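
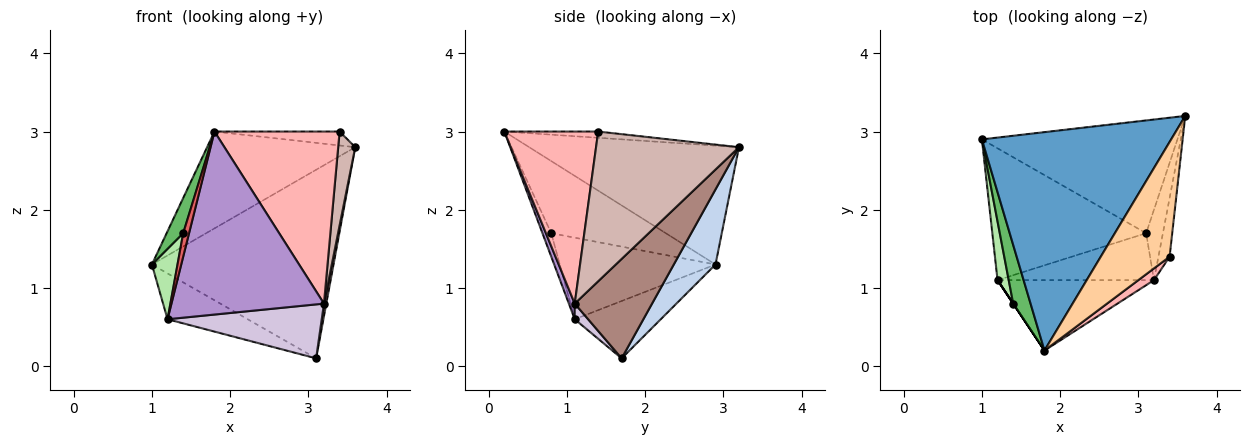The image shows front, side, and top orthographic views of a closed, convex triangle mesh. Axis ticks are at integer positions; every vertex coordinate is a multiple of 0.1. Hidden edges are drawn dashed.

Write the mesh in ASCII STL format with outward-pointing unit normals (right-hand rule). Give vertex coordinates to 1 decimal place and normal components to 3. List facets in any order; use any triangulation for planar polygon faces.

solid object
 facet normal -0.498 0.352 0.793
  outer loop
   vertex 1.8 0.2 3.0
   vertex 3.6 3.2 2.8
   vertex 1.0 2.9 1.3
  endloop
 endfacet
 facet normal 0.193 0.842 -0.504
  outer loop
   vertex 3.1 1.7 0.1
   vertex 1.0 2.9 1.3
   vertex 3.6 3.2 2.8
  endloop
 endfacet
 facet normal -0.332 0.310 -0.891
  outer loop
   vertex 1.2 1.1 0.6
   vertex 1.0 2.9 1.3
   vertex 3.1 1.7 0.1
  endloop
 endfacet
 facet normal -0.090 0.120 0.989
  outer loop
   vertex 3.4 1.4 3.0
   vertex 3.6 3.2 2.8
   vertex 1.8 0.2 3.0
  endloop
 endfacet
 facet normal -0.963 -0.139 0.232
  outer loop
   vertex 1.4 0.8 1.7
   vertex 1.8 0.2 3.0
   vertex 1.0 2.9 1.3
  endloop
 endfacet
 facet normal -0.978 -0.161 0.134
  outer loop
   vertex 1.4 0.8 1.7
   vertex 1.0 2.9 1.3
   vertex 1.2 1.1 0.6
  endloop
 endfacet
 facet normal -0.832 -0.555 0.000
  outer loop
   vertex 1.4 0.8 1.7
   vertex 1.2 1.1 0.6
   vertex 1.8 0.2 3.0
  endloop
 endfacet
 facet normal 0.599 -0.799 0.054
  outer loop
   vertex 3.2 1.1 0.8
   vertex 3.4 1.4 3.0
   vertex 1.8 0.2 3.0
  endloop
 endfacet
 facet normal 0.036 -0.933 -0.359
  outer loop
   vertex 3.2 1.1 0.8
   vertex 1.8 0.2 3.0
   vertex 1.2 1.1 0.6
  endloop
 endfacet
 facet normal 0.065 -0.753 -0.655
  outer loop
   vertex 3.2 1.1 0.8
   vertex 1.2 1.1 0.6
   vertex 3.1 1.7 0.1
  endloop
 endfacet
 facet normal 0.986 -0.030 -0.166
  outer loop
   vertex 3.2 1.1 0.8
   vertex 3.1 1.7 0.1
   vertex 3.6 3.2 2.8
  endloop
 endfacet
 facet normal 0.990 -0.118 -0.074
  outer loop
   vertex 3.2 1.1 0.8
   vertex 3.6 3.2 2.8
   vertex 3.4 1.4 3.0
  endloop
 endfacet
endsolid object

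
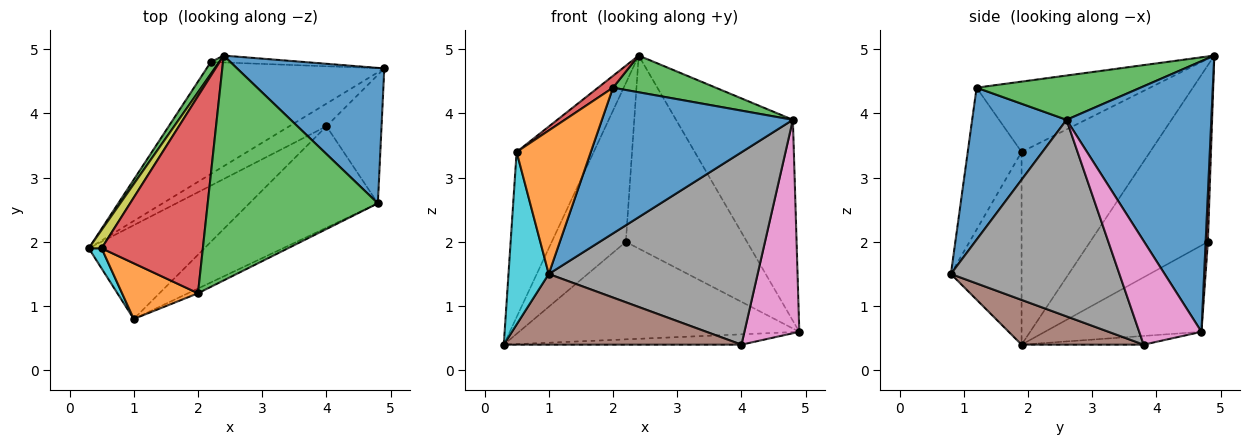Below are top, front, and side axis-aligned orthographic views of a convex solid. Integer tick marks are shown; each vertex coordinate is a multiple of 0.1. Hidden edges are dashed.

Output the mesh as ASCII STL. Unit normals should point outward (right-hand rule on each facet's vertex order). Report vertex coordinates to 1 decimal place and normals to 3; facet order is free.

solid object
 facet normal 0.717 0.578 0.390
  outer loop
   vertex 4.8 2.6 3.9
   vertex 4.9 4.7 0.6
   vertex 2.4 4.9 4.9
  endloop
 endfacet
 facet normal -0.344 0.616 -0.708
  outer loop
   vertex 2.2 4.8 2.0
   vertex 4.9 4.7 0.6
   vertex 0.3 1.9 0.4
  endloop
 endfacet
 facet normal -0.846 0.532 0.040
  outer loop
   vertex 2.2 4.8 2.0
   vertex 0.3 1.9 0.4
   vertex 2.4 4.9 4.9
  endloop
 endfacet
 facet normal 0.018 0.999 -0.036
  outer loop
   vertex 2.2 4.8 2.0
   vertex 2.4 4.9 4.9
   vertex 4.9 4.7 0.6
  endloop
 endfacet
 facet normal -0.209 0.406 -0.890
  outer loop
   vertex 4.0 3.8 0.4
   vertex 0.3 1.9 0.4
   vertex 4.9 4.7 0.6
  endloop
 endfacet
 facet normal 0.295 -0.575 -0.763
  outer loop
   vertex 4.0 3.8 0.4
   vertex 1.0 0.8 1.5
   vertex 0.3 1.9 0.4
  endloop
 endfacet
 facet normal 0.697 -0.615 -0.370
  outer loop
   vertex 4.0 3.8 0.4
   vertex 4.9 4.7 0.6
   vertex 4.8 2.6 3.9
  endloop
 endfacet
 facet normal 0.581 -0.720 -0.380
  outer loop
   vertex 4.0 3.8 0.4
   vertex 4.8 2.6 3.9
   vertex 1.0 0.8 1.5
  endloop
 endfacet
 facet normal -0.856 0.514 0.057
  outer loop
   vertex 0.5 1.9 3.4
   vertex 2.4 4.9 4.9
   vertex 0.3 1.9 0.4
  endloop
 endfacet
 facet normal -0.867 -0.494 0.058
  outer loop
   vertex 0.5 1.9 3.4
   vertex 0.3 1.9 0.4
   vertex 1.0 0.8 1.5
  endloop
 endfacet
 facet normal 0.443 -0.896 -0.029
  outer loop
   vertex 2.0 1.2 4.4
   vertex 1.0 0.8 1.5
   vertex 4.8 2.6 3.9
  endloop
 endfacet
 facet normal -0.560 -0.772 0.300
  outer loop
   vertex 2.0 1.2 4.4
   vertex 0.5 1.9 3.4
   vertex 1.0 0.8 1.5
  endloop
 endfacet
 facet normal 0.249 -0.156 0.956
  outer loop
   vertex 2.0 1.2 4.4
   vertex 4.8 2.6 3.9
   vertex 2.4 4.9 4.9
  endloop
 endfacet
 facet normal -0.570 -0.049 0.820
  outer loop
   vertex 2.0 1.2 4.4
   vertex 2.4 4.9 4.9
   vertex 0.5 1.9 3.4
  endloop
 endfacet
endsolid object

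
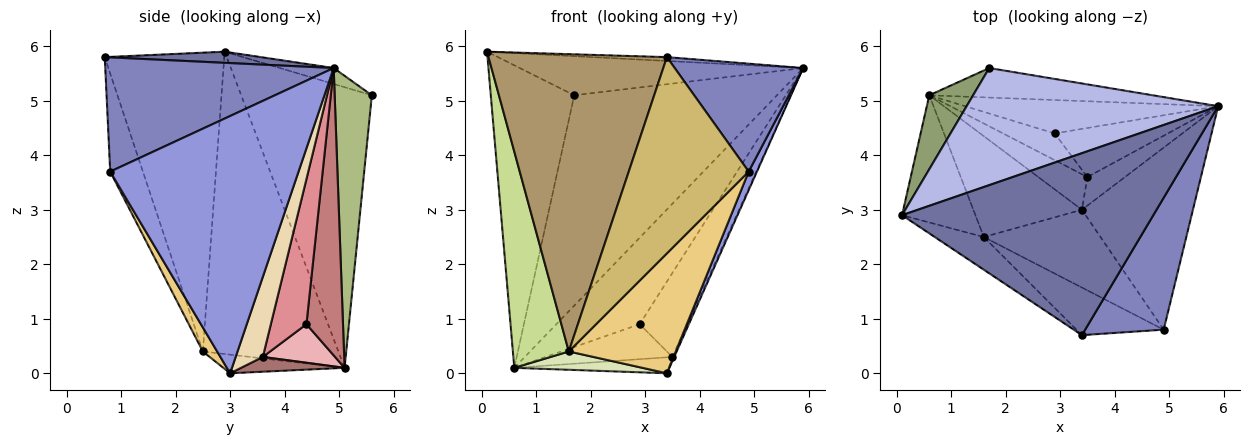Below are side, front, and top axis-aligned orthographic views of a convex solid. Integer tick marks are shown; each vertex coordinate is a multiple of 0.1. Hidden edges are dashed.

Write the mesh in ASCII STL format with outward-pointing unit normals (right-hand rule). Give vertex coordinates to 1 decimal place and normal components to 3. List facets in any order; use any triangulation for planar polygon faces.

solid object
 facet normal 0.044 0.021 0.999
  outer loop
   vertex 3.4 0.7 5.8
   vertex 5.9 4.9 5.6
   vertex 0.1 2.9 5.9
  endloop
 endfacet
 facet normal 0.748 -0.421 0.514
  outer loop
   vertex 4.9 0.8 3.7
   vertex 5.9 4.9 5.6
   vertex 3.4 0.7 5.8
  endloop
 endfacet
 facet normal 0.917 -0.040 -0.396
  outer loop
   vertex 4.9 0.8 3.7
   vertex 3.4 3.0 0.0
   vertex 5.9 4.9 5.6
  endloop
 endfacet
 facet normal -0.060 0.316 0.947
  outer loop
   vertex 1.7 5.6 5.1
   vertex 0.1 2.9 5.9
   vertex 5.9 4.9 5.6
  endloop
 endfacet
 facet normal -0.836 0.534 0.130
  outer loop
   vertex 1.7 5.6 5.1
   vertex 0.6 5.1 0.1
   vertex 0.1 2.9 5.9
  endloop
 endfacet
 facet normal 0.179 0.974 -0.137
  outer loop
   vertex 1.7 5.6 5.1
   vertex 5.9 4.9 5.6
   vertex 0.6 5.1 0.1
  endloop
 endfacet
 facet normal -0.902 -0.372 -0.219
  outer loop
   vertex 1.6 2.5 0.4
   vertex 0.1 2.9 5.9
   vertex 0.6 5.1 0.1
  endloop
 endfacet
 facet normal -0.167 -0.176 -0.970
  outer loop
   vertex 1.6 2.5 0.4
   vertex 0.6 5.1 0.1
   vertex 3.4 3.0 0.0
  endloop
 endfacet
 facet normal -0.554 -0.827 -0.091
  outer loop
   vertex 1.6 2.5 0.4
   vertex 3.4 0.7 5.8
   vertex 0.1 2.9 5.9
  endloop
 endfacet
 facet normal -0.256 -0.939 -0.228
  outer loop
   vertex 1.6 2.5 0.4
   vertex 4.9 0.8 3.7
   vertex 3.4 0.7 5.8
  endloop
 endfacet
 facet normal 0.111 -0.834 -0.541
  outer loop
   vertex 1.6 2.5 0.4
   vertex 3.4 3.0 0.0
   vertex 4.9 0.8 3.7
  endloop
 endfacet
 facet normal 0.903 0.062 -0.424
  outer loop
   vertex 3.5 3.6 0.3
   vertex 5.9 4.9 5.6
   vertex 3.4 3.0 0.0
  endloop
 endfacet
 facet normal 0.265 0.395 -0.879
  outer loop
   vertex 3.5 3.6 0.3
   vertex 3.4 3.0 0.0
   vertex 0.6 5.1 0.1
  endloop
 endfacet
 facet normal 0.379 0.863 -0.334
  outer loop
   vertex 2.9 4.4 0.9
   vertex 0.6 5.1 0.1
   vertex 5.9 4.9 5.6
  endloop
 endfacet
 facet normal 0.543 0.725 -0.424
  outer loop
   vertex 2.9 4.4 0.9
   vertex 5.9 4.9 5.6
   vertex 3.5 3.6 0.3
  endloop
 endfacet
 facet normal 0.413 0.724 -0.553
  outer loop
   vertex 2.9 4.4 0.9
   vertex 3.5 3.6 0.3
   vertex 0.6 5.1 0.1
  endloop
 endfacet
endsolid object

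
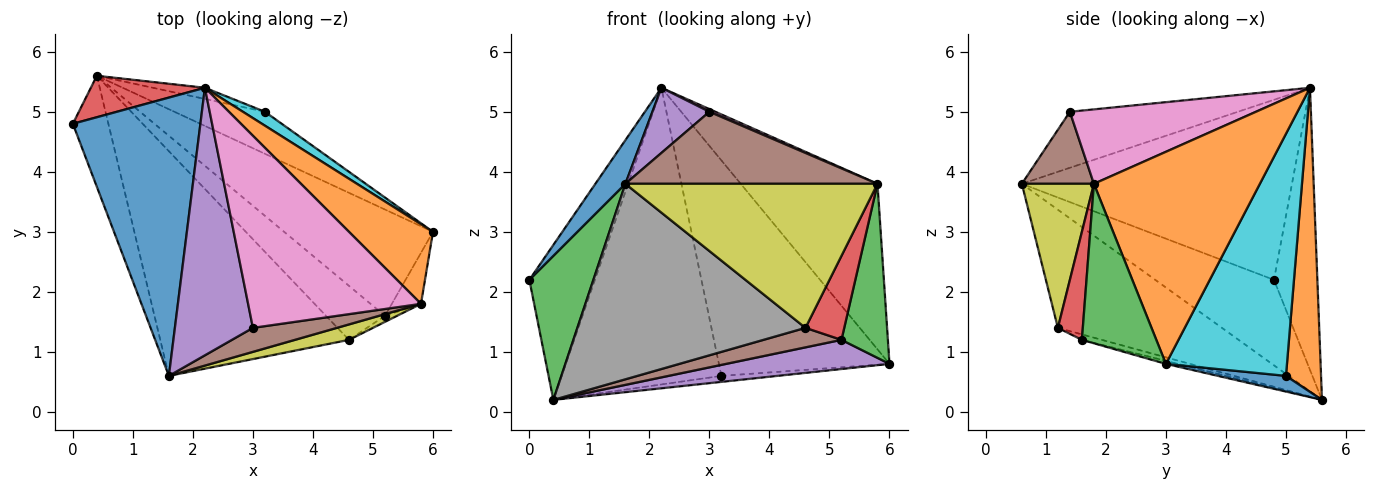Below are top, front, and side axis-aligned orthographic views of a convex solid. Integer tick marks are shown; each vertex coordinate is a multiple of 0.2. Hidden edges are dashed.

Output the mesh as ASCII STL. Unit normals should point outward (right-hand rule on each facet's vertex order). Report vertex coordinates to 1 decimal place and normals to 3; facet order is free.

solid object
 facet normal -0.813 -0.090 0.576
  outer loop
   vertex 2.2 5.4 5.4
   vertex 0.0 4.8 2.2
   vertex 1.6 0.6 3.8
  endloop
 endfacet
 facet normal 0.738 0.608 0.292
  outer loop
   vertex 5.8 1.8 3.8
   vertex 6.0 3.0 0.8
   vertex 2.2 5.4 5.4
  endloop
 endfacet
 facet normal -0.827 -0.446 -0.344
  outer loop
   vertex 0.4 5.6 0.2
   vertex 1.6 0.6 3.8
   vertex 0.0 4.8 2.2
  endloop
 endfacet
 facet normal -0.539 0.814 0.218
  outer loop
   vertex 0.4 5.6 0.2
   vertex 0.0 4.8 2.2
   vertex 2.2 5.4 5.4
  endloop
 endfacet
 facet normal -0.572 -0.194 0.797
  outer loop
   vertex 3.0 1.4 5.0
   vertex 2.2 5.4 5.4
   vertex 1.6 0.6 3.8
  endloop
 endfacet
 facet normal 0.262 -0.916 0.305
  outer loop
   vertex 3.0 1.4 5.0
   vertex 1.6 0.6 3.8
   vertex 5.8 1.8 3.8
  endloop
 endfacet
 facet normal 0.395 -0.013 0.918
  outer loop
   vertex 3.0 1.4 5.0
   vertex 5.8 1.8 3.8
   vertex 2.2 5.4 5.4
  endloop
 endfacet
 facet normal -0.427 -0.594 -0.682
  outer loop
   vertex 4.6 1.2 1.4
   vertex 1.6 0.6 3.8
   vertex 0.4 5.6 0.2
  endloop
 endfacet
 facet normal 0.273 -0.956 0.102
  outer loop
   vertex 4.6 1.2 1.4
   vertex 5.8 1.8 3.8
   vertex 1.6 0.6 3.8
  endloop
 endfacet
 facet normal 0.578 0.814 0.053
  outer loop
   vertex 3.2 5.0 0.6
   vertex 2.2 5.4 5.4
   vertex 6.0 3.0 0.8
  endloop
 endfacet
 facet normal 0.169 0.139 -0.976
  outer loop
   vertex 3.2 5.0 0.6
   vertex 6.0 3.0 0.8
   vertex 0.4 5.6 0.2
  endloop
 endfacet
 facet normal 0.214 0.976 -0.037
  outer loop
   vertex 3.2 5.0 0.6
   vertex 0.4 5.6 0.2
   vertex 2.2 5.4 5.4
  endloop
 endfacet
 facet normal 0.838 -0.523 -0.153
  outer loop
   vertex 5.2 1.6 1.2
   vertex 6.0 3.0 0.8
   vertex 5.8 1.8 3.8
  endloop
 endfacet
 facet normal 0.540 -0.840 -0.060
  outer loop
   vertex 5.2 1.6 1.2
   vertex 5.8 1.8 3.8
   vertex 4.6 1.2 1.4
  endloop
 endfacet
 facet normal -0.019 -0.264 -0.964
  outer loop
   vertex 5.2 1.6 1.2
   vertex 0.4 5.6 0.2
   vertex 6.0 3.0 0.8
  endloop
 endfacet
 facet normal -0.087 -0.338 -0.937
  outer loop
   vertex 5.2 1.6 1.2
   vertex 4.6 1.2 1.4
   vertex 0.4 5.6 0.2
  endloop
 endfacet
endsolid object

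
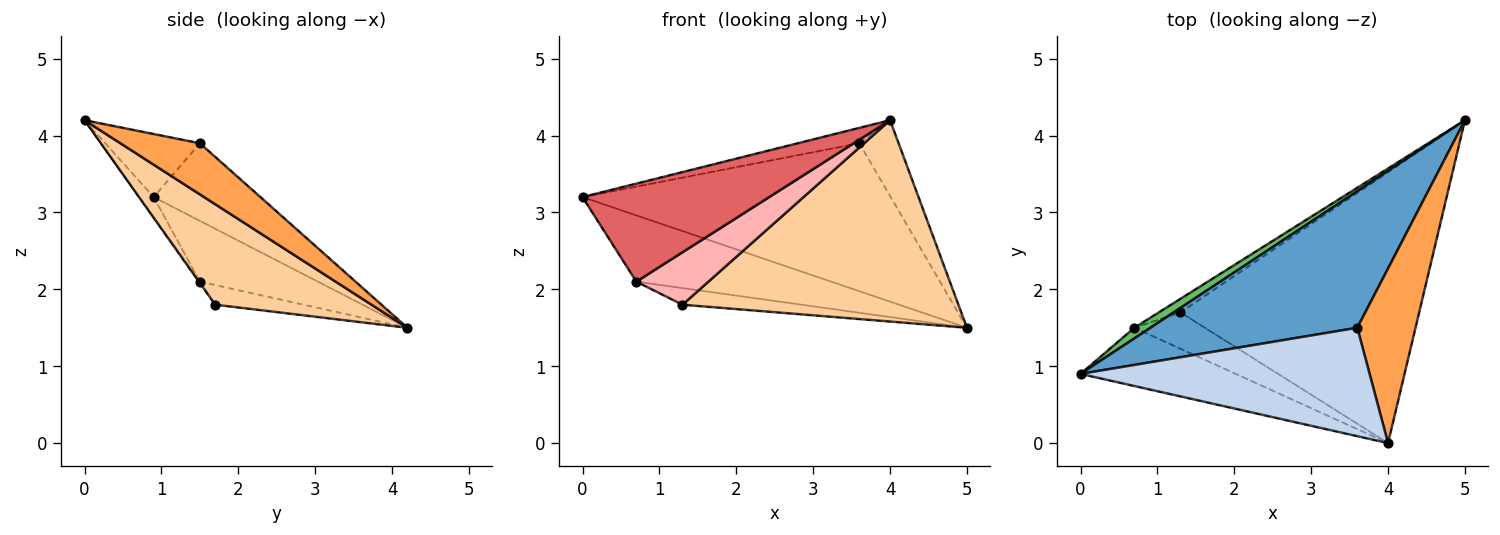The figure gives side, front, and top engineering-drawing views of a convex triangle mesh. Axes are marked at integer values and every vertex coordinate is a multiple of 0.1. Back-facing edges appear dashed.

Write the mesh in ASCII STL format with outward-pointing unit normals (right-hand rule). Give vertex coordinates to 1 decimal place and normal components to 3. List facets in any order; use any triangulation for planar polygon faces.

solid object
 facet normal -0.247 0.712 0.657
  outer loop
   vertex 3.6 1.5 3.9
   vertex 5.0 4.2 1.5
   vertex 0.0 0.9 3.2
  endloop
 endfacet
 facet normal -0.211 0.137 0.968
  outer loop
   vertex 3.6 1.5 3.9
   vertex 0.0 0.9 3.2
   vertex 4.0 0.0 4.2
  endloop
 endfacet
 facet normal 0.627 0.310 0.715
  outer loop
   vertex 3.6 1.5 3.9
   vertex 4.0 0.0 4.2
   vertex 5.0 4.2 1.5
  endloop
 endfacet
 facet normal 0.320 -0.565 -0.760
  outer loop
   vertex 1.3 1.7 1.8
   vertex 5.0 4.2 1.5
   vertex 4.0 0.0 4.2
  endloop
 endfacet
 facet normal -0.513 0.847 0.136
  outer loop
   vertex 0.7 1.5 2.1
   vertex 0.0 0.9 3.2
   vertex 5.0 4.2 1.5
  endloop
 endfacet
 facet normal -0.498 0.671 -0.549
  outer loop
   vertex 0.7 1.5 2.1
   vertex 5.0 4.2 1.5
   vertex 1.3 1.7 1.8
  endloop
 endfacet
 facet normal -0.066 -0.858 -0.510
  outer loop
   vertex 0.7 1.5 2.1
   vertex 4.0 0.0 4.2
   vertex 0.0 0.9 3.2
  endloop
 endfacet
 facet normal -0.011 -0.822 -0.570
  outer loop
   vertex 0.7 1.5 2.1
   vertex 1.3 1.7 1.8
   vertex 4.0 0.0 4.2
  endloop
 endfacet
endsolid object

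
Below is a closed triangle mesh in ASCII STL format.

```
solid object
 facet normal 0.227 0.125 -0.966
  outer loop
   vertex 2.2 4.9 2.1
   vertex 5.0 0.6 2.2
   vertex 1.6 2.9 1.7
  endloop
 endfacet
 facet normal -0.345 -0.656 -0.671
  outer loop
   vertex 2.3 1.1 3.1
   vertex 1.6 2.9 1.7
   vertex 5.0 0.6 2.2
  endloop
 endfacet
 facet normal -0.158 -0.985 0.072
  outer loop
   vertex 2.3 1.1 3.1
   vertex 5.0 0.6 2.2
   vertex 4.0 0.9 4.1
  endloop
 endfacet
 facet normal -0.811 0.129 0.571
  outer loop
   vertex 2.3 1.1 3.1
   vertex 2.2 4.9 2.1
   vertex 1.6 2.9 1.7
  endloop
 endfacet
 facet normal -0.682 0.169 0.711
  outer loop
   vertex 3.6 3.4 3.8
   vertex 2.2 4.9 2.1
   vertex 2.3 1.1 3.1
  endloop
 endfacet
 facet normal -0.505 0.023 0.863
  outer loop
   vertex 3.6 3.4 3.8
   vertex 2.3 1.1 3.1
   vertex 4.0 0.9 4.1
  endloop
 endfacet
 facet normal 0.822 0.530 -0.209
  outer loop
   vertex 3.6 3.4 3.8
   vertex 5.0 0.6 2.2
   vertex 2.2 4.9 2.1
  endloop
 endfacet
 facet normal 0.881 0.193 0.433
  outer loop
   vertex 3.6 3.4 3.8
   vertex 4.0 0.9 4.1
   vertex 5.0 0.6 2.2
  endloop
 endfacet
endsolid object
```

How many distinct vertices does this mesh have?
6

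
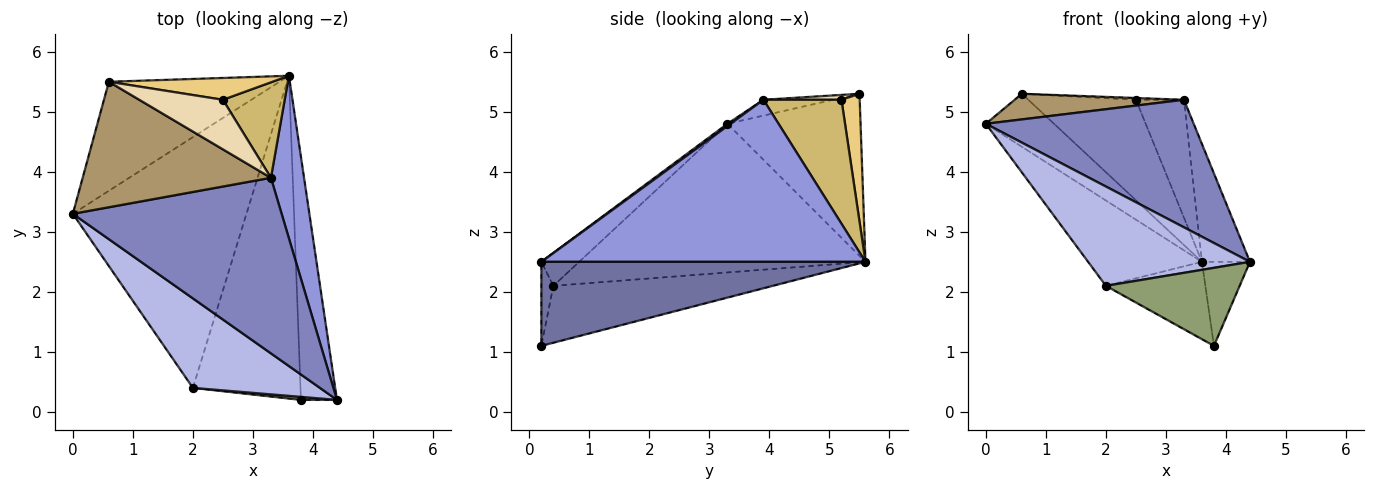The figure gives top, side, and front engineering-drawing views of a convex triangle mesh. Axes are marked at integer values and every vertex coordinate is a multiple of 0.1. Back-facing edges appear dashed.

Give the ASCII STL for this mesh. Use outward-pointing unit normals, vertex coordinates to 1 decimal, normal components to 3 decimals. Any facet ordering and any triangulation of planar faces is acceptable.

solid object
 facet normal 0.911 0.135 -0.390
  outer loop
   vertex 3.8 0.2 1.1
   vertex 3.6 5.6 2.5
   vertex 4.4 0.2 2.5
  endloop
 endfacet
 facet normal 0.009 -0.588 0.809
  outer loop
   vertex 3.3 3.9 5.2
   vertex 0.0 3.3 4.8
   vertex 4.4 0.2 2.5
  endloop
 endfacet
 facet normal 0.970 0.144 0.198
  outer loop
   vertex 3.3 3.9 5.2
   vertex 4.4 0.2 2.5
   vertex 3.6 5.6 2.5
  endloop
 endfacet
 facet normal -0.171 -0.732 0.660
  outer loop
   vertex 2.0 0.4 2.1
   vertex 4.4 0.2 2.5
   vertex 0.0 3.3 4.8
  endloop
 endfacet
 facet normal -0.089 -0.995 0.038
  outer loop
   vertex 2.0 0.4 2.1
   vertex 3.8 0.2 1.1
   vertex 4.4 0.2 2.5
  endloop
 endfacet
 facet normal -0.630 0.250 -0.735
  outer loop
   vertex 2.0 0.4 2.1
   vertex 0.0 3.3 4.8
   vertex 3.6 5.6 2.5
  endloop
 endfacet
 facet normal -0.457 0.207 -0.865
  outer loop
   vertex 2.0 0.4 2.1
   vertex 3.6 5.6 2.5
   vertex 3.8 0.2 1.1
  endloop
 endfacet
 facet normal -0.649 0.333 -0.684
  outer loop
   vertex 0.6 5.5 5.3
   vertex 3.6 5.6 2.5
   vertex 0.0 3.3 4.8
  endloop
 endfacet
 facet normal -0.082 -0.200 0.976
  outer loop
   vertex 0.6 5.5 5.3
   vertex 0.0 3.3 4.8
   vertex 3.3 3.9 5.2
  endloop
 endfacet
 facet normal 0.784 0.482 0.391
  outer loop
   vertex 2.5 5.2 5.2
   vertex 3.3 3.9 5.2
   vertex 3.6 5.6 2.5
  endloop
 endfacet
 facet normal 0.163 0.964 0.209
  outer loop
   vertex 2.5 5.2 5.2
   vertex 3.6 5.6 2.5
   vertex 0.6 5.5 5.3
  endloop
 endfacet
 facet normal 0.058 0.036 0.998
  outer loop
   vertex 2.5 5.2 5.2
   vertex 0.6 5.5 5.3
   vertex 3.3 3.9 5.2
  endloop
 endfacet
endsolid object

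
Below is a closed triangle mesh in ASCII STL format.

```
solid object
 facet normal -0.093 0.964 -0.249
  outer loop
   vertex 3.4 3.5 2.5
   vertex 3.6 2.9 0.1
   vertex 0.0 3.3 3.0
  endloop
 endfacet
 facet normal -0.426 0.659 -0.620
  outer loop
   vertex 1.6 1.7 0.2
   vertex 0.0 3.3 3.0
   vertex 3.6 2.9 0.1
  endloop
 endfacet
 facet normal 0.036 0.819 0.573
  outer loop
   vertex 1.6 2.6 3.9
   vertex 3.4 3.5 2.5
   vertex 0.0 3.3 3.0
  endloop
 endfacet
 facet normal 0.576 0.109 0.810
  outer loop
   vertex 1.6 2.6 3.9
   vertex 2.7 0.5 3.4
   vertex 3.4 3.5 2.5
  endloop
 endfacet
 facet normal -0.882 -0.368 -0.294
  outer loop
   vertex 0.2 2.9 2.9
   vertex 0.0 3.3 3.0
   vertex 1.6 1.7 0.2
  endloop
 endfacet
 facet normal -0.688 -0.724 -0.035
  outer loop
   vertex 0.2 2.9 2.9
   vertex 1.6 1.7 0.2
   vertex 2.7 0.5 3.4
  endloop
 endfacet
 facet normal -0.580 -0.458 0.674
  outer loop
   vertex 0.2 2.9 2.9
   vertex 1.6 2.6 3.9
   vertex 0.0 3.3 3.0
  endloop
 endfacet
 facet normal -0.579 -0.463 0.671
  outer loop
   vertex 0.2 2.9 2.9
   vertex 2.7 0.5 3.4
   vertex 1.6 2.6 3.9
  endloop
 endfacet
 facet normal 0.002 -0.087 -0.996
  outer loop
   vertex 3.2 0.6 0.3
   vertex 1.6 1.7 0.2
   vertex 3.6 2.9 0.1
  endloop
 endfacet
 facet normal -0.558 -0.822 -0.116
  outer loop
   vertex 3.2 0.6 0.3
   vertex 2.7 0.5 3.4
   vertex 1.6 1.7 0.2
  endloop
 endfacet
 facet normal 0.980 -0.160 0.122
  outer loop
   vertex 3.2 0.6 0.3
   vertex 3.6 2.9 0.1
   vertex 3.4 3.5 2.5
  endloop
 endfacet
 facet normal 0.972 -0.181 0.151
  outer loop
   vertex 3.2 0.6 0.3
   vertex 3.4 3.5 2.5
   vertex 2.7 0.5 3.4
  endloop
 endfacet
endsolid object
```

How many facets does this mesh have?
12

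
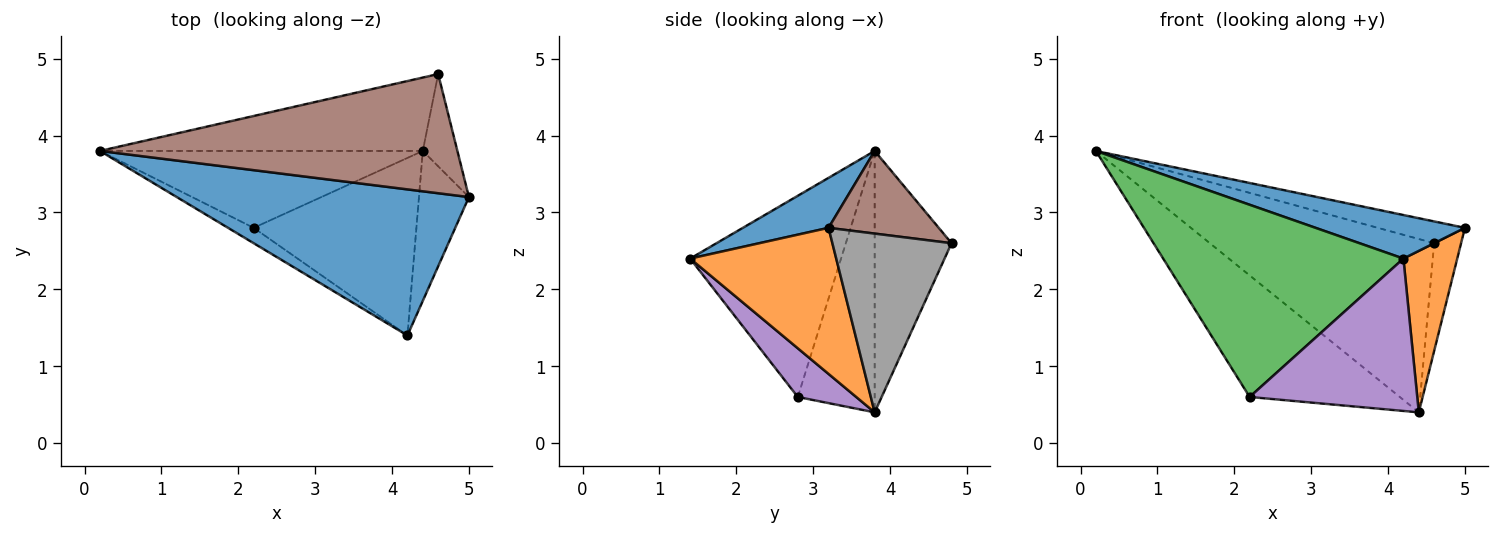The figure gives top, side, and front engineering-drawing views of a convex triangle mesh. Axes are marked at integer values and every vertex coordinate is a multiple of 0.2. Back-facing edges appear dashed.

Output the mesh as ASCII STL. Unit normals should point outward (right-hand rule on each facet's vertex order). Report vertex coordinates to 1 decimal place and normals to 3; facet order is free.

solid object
 facet normal 0.162 -0.282 0.946
  outer loop
   vertex 4.2 1.4 2.4
   vertex 5.0 3.2 2.8
   vertex 0.2 3.8 3.8
  endloop
 endfacet
 facet normal 0.893 -0.329 -0.306
  outer loop
   vertex 4.4 3.8 0.4
   vertex 5.0 3.2 2.8
   vertex 4.2 1.4 2.4
  endloop
 endfacet
 facet normal -0.531 -0.845 -0.068
  outer loop
   vertex 2.2 2.8 0.6
   vertex 4.2 1.4 2.4
   vertex 0.2 3.8 3.8
  endloop
 endfacet
 facet normal -0.397 0.776 -0.491
  outer loop
   vertex 2.2 2.8 0.6
   vertex 0.2 3.8 3.8
   vertex 4.4 3.8 0.4
  endloop
 endfacet
 facet normal 0.221 -0.635 -0.740
  outer loop
   vertex 2.2 2.8 0.6
   vertex 4.4 3.8 0.4
   vertex 4.2 1.4 2.4
  endloop
 endfacet
 facet normal 0.222 0.175 0.959
  outer loop
   vertex 4.6 4.8 2.6
   vertex 0.2 3.8 3.8
   vertex 5.0 3.2 2.8
  endloop
 endfacet
 facet normal -0.301 0.878 -0.372
  outer loop
   vertex 4.6 4.8 2.6
   vertex 4.4 3.8 0.4
   vertex 0.2 3.8 3.8
  endloop
 endfacet
 facet normal 0.959 0.216 -0.186
  outer loop
   vertex 4.6 4.8 2.6
   vertex 5.0 3.2 2.8
   vertex 4.4 3.8 0.4
  endloop
 endfacet
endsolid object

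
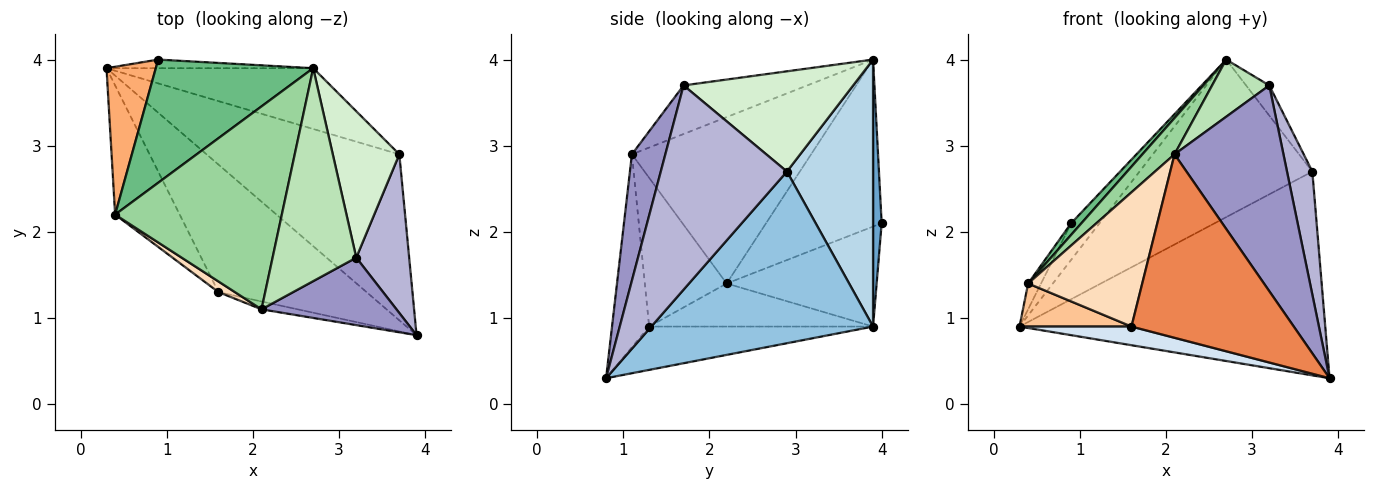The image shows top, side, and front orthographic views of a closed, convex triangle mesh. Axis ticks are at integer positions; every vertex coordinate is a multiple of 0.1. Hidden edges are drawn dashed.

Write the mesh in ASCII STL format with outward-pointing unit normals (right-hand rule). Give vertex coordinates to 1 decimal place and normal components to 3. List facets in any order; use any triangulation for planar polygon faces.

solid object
 facet normal 0.284 0.933 -0.220
  outer loop
   vertex 0.9 4.0 2.1
   vertex 2.7 3.9 4.0
   vertex 0.3 3.9 0.9
  endloop
 endfacet
 facet normal 0.490 0.676 -0.550
  outer loop
   vertex 3.7 2.9 2.7
   vertex 3.9 0.8 0.3
   vertex 0.3 3.9 0.9
  endloop
 endfacet
 facet normal 0.422 0.846 -0.326
  outer loop
   vertex 3.7 2.9 2.7
   vertex 0.3 3.9 0.9
   vertex 2.7 3.9 4.0
  endloop
 endfacet
 facet normal -0.278 -0.139 -0.950
  outer loop
   vertex 1.6 1.3 0.9
   vertex 0.3 3.9 0.9
   vertex 3.9 0.8 0.3
  endloop
 endfacet
 facet normal -0.223 -0.974 -0.042
  outer loop
   vertex 1.6 1.3 0.9
   vertex 3.9 0.8 0.3
   vertex 2.1 1.1 2.9
  endloop
 endfacet
 facet normal -0.894 0.077 0.441
  outer loop
   vertex 0.4 2.2 1.4
   vertex 0.9 4.0 2.1
   vertex 0.3 3.9 0.9
  endloop
 endfacet
 facet normal -0.535 -0.267 -0.802
  outer loop
   vertex 0.4 2.2 1.4
   vertex 0.3 3.9 0.9
   vertex 1.6 1.3 0.9
  endloop
 endfacet
 facet normal -0.581 -0.811 0.064
  outer loop
   vertex 0.4 2.2 1.4
   vertex 1.6 1.3 0.9
   vertex 2.1 1.1 2.9
  endloop
 endfacet
 facet normal -0.726 -0.064 0.685
  outer loop
   vertex 0.4 2.2 1.4
   vertex 2.7 3.9 4.0
   vertex 0.9 4.0 2.1
  endloop
 endfacet
 facet normal -0.701 -0.126 0.702
  outer loop
   vertex 0.4 2.2 1.4
   vertex 2.1 1.1 2.9
   vertex 2.7 3.9 4.0
  endloop
 endfacet
 facet normal -0.489 -0.226 0.842
  outer loop
   vertex 3.2 1.7 3.7
   vertex 2.7 3.9 4.0
   vertex 2.1 1.1 2.9
  endloop
 endfacet
 facet normal 0.828 0.113 0.550
  outer loop
   vertex 3.2 1.7 3.7
   vertex 3.7 2.9 2.7
   vertex 2.7 3.9 4.0
  endloop
 endfacet
 facet normal 0.280 -0.912 0.299
  outer loop
   vertex 3.2 1.7 3.7
   vertex 2.1 1.1 2.9
   vertex 3.9 0.8 0.3
  endloop
 endfacet
 facet normal 0.950 -0.191 0.246
  outer loop
   vertex 3.2 1.7 3.7
   vertex 3.9 0.8 0.3
   vertex 3.7 2.9 2.7
  endloop
 endfacet
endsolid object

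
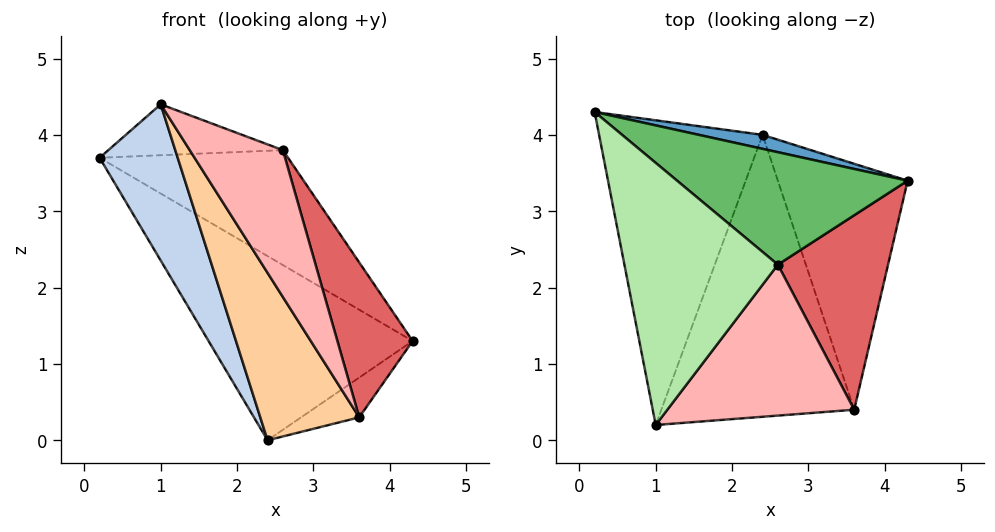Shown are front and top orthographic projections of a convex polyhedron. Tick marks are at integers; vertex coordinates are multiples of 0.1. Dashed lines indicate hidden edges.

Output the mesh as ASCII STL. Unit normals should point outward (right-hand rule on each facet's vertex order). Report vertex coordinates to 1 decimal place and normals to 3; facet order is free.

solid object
 facet normal 0.254 0.964 0.073
  outer loop
   vertex 2.4 4.0 0.0
   vertex 0.2 4.3 3.7
   vertex 4.3 3.4 1.3
  endloop
 endfacet
 facet normal -0.842 -0.246 -0.481
  outer loop
   vertex 2.4 4.0 0.0
   vertex 1.0 0.2 4.4
   vertex 0.2 4.3 3.7
  endloop
 endfacet
 facet normal 0.587 0.129 -0.799
  outer loop
   vertex 3.6 0.4 0.3
   vertex 2.4 4.0 0.0
   vertex 4.3 3.4 1.3
  endloop
 endfacet
 facet normal -0.796 -0.309 -0.520
  outer loop
   vertex 3.6 0.4 0.3
   vertex 1.0 0.2 4.4
   vertex 2.4 4.0 0.0
  endloop
 endfacet
 facet normal 0.493 0.622 0.609
  outer loop
   vertex 2.6 2.3 3.8
   vertex 4.3 3.4 1.3
   vertex 0.2 4.3 3.7
  endloop
 endfacet
 facet normal 0.117 0.189 0.975
  outer loop
   vertex 2.6 2.3 3.8
   vertex 0.2 4.3 3.7
   vertex 1.0 0.2 4.4
  endloop
 endfacet
 facet normal 0.841 -0.337 0.423
  outer loop
   vertex 2.6 2.3 3.8
   vertex 3.6 0.4 0.3
   vertex 4.3 3.4 1.3
  endloop
 endfacet
 facet normal 0.764 -0.450 0.463
  outer loop
   vertex 2.6 2.3 3.8
   vertex 1.0 0.2 4.4
   vertex 3.6 0.4 0.3
  endloop
 endfacet
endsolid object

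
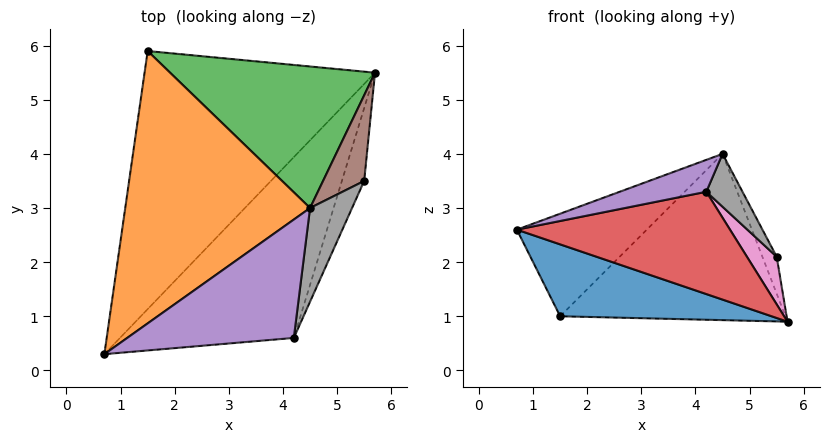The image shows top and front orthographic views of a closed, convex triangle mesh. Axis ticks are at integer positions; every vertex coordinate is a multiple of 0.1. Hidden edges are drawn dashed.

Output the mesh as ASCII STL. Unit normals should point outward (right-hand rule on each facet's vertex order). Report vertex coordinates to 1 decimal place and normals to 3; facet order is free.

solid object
 facet normal -0.048 -0.268 -0.962
  outer loop
   vertex 1.5 5.9 1.0
   vertex 5.7 5.5 0.9
   vertex 0.7 0.3 2.6
  endloop
 endfacet
 facet normal -0.511 0.303 0.804
  outer loop
   vertex 4.5 3.0 4.0
   vertex 1.5 5.9 1.0
   vertex 0.7 0.3 2.6
  endloop
 endfacet
 facet normal 0.088 0.759 0.646
  outer loop
   vertex 4.5 3.0 4.0
   vertex 5.7 5.5 0.9
   vertex 1.5 5.9 1.0
  endloop
 endfacet
 facet normal 0.211 -0.481 -0.851
  outer loop
   vertex 4.2 0.6 3.3
   vertex 0.7 0.3 2.6
   vertex 5.7 5.5 0.9
  endloop
 endfacet
 facet normal -0.168 -0.257 0.952
  outer loop
   vertex 4.2 0.6 3.3
   vertex 4.5 3.0 4.0
   vertex 0.7 0.3 2.6
  endloop
 endfacet
 facet normal 0.840 0.215 0.499
  outer loop
   vertex 5.5 3.5 2.1
   vertex 5.7 5.5 0.9
   vertex 4.5 3.0 4.0
  endloop
 endfacet
 facet normal 0.409 -0.499 -0.764
  outer loop
   vertex 5.5 3.5 2.1
   vertex 4.2 0.6 3.3
   vertex 5.7 5.5 0.9
  endloop
 endfacet
 facet normal 0.885 -0.229 0.406
  outer loop
   vertex 5.5 3.5 2.1
   vertex 4.5 3.0 4.0
   vertex 4.2 0.6 3.3
  endloop
 endfacet
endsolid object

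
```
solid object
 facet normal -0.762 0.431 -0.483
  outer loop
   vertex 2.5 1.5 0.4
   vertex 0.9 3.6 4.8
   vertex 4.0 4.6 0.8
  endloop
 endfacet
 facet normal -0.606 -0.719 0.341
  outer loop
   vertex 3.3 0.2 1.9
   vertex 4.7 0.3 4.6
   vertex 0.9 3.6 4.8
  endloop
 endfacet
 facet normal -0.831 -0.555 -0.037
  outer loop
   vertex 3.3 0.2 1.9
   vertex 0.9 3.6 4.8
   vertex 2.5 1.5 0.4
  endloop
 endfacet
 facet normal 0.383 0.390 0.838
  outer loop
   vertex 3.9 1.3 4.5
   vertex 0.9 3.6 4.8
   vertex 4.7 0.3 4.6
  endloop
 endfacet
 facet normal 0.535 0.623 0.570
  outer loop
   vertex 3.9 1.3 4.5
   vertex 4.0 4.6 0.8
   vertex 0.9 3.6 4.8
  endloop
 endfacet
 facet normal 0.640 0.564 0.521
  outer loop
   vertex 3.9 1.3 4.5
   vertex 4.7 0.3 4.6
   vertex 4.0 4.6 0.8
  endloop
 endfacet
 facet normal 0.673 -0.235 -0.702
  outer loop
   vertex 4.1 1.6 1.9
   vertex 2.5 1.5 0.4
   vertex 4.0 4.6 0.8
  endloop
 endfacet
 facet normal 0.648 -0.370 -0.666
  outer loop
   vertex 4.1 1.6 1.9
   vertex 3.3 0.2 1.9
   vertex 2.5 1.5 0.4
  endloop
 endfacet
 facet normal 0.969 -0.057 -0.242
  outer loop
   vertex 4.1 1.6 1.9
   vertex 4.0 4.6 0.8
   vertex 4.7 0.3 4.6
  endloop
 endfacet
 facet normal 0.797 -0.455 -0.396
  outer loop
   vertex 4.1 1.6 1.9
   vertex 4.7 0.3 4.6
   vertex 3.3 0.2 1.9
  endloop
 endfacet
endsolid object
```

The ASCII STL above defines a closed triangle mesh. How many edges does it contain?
15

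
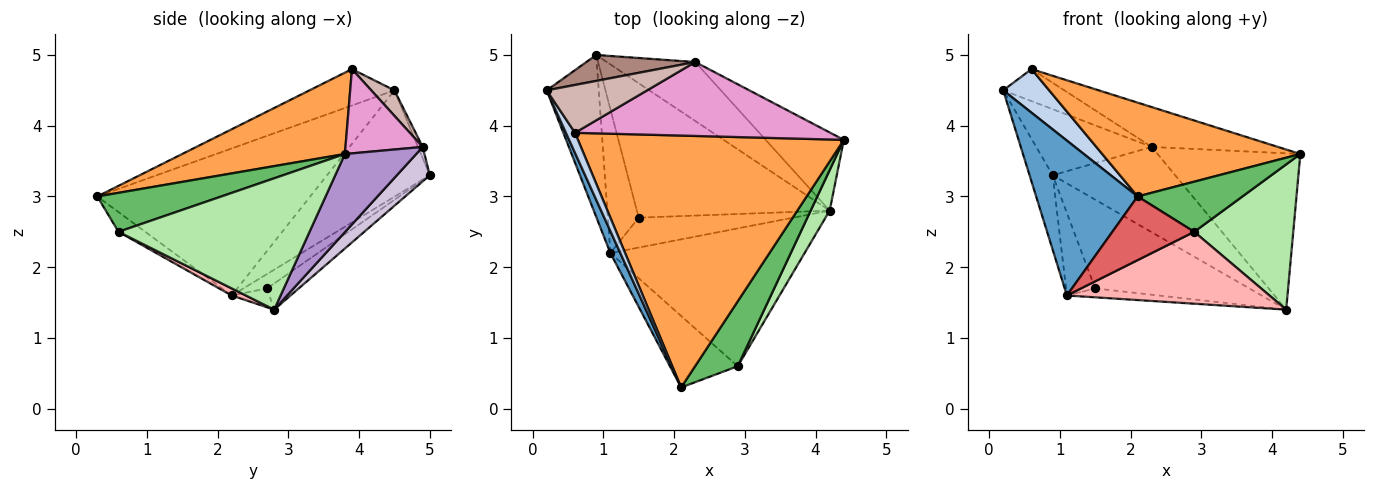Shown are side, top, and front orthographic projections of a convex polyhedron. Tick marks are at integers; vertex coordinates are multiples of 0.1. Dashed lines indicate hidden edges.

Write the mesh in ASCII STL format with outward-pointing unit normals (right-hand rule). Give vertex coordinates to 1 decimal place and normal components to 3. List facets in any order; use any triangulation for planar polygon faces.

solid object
 facet normal -0.901 -0.429 0.061
  outer loop
   vertex 1.1 2.2 1.6
   vertex 2.1 0.3 3.0
   vertex 0.2 4.5 4.5
  endloop
 endfacet
 facet normal -0.859 -0.465 0.215
  outer loop
   vertex 0.6 3.9 4.8
   vertex 0.2 4.5 4.5
   vertex 2.1 0.3 3.0
  endloop
 endfacet
 facet normal 0.276 -0.336 0.901
  outer loop
   vertex 0.6 3.9 4.8
   vertex 2.1 0.3 3.0
   vertex 4.4 3.8 3.6
  endloop
 endfacet
 facet normal -0.880 0.199 -0.431
  outer loop
   vertex 0.9 5.0 3.3
   vertex 1.1 2.2 1.6
   vertex 0.2 4.5 4.5
  endloop
 endfacet
 facet normal 0.586 -0.495 0.641
  outer loop
   vertex 2.9 0.6 2.5
   vertex 4.4 3.8 3.6
   vertex 2.1 0.3 3.0
  endloop
 endfacet
 facet normal 0.881 -0.457 0.127
  outer loop
   vertex 2.9 0.6 2.5
   vertex 4.2 2.8 1.4
   vertex 4.4 3.8 3.6
  endloop
 endfacet
 facet normal -0.213 -0.650 -0.730
  outer loop
   vertex 2.9 0.6 2.5
   vertex 2.1 0.3 3.0
   vertex 1.1 2.2 1.6
  endloop
 endfacet
 facet normal 0.032 -0.462 -0.886
  outer loop
   vertex 2.9 0.6 2.5
   vertex 1.1 2.2 1.6
   vertex 4.2 2.8 1.4
  endloop
 endfacet
 facet normal 0.408 0.816 -0.408
  outer loop
   vertex 2.3 4.9 3.7
   vertex 4.4 3.8 3.6
   vertex 4.2 2.8 1.4
  endloop
 endfacet
 facet normal 0.216 0.803 -0.555
  outer loop
   vertex 2.3 4.9 3.7
   vertex 4.2 2.8 1.4
   vertex 0.9 5.0 3.3
  endloop
 endfacet
 facet normal -0.038 0.930 0.365
  outer loop
   vertex 2.3 4.9 3.7
   vertex 0.9 5.0 3.3
   vertex 0.2 4.5 4.5
  endloop
 endfacet
 facet normal 0.206 0.544 0.813
  outer loop
   vertex 2.3 4.9 3.7
   vertex 0.2 4.5 4.5
   vertex 0.6 3.9 4.8
  endloop
 endfacet
 facet normal 0.279 0.456 0.845
  outer loop
   vertex 2.3 4.9 3.7
   vertex 0.6 3.9 4.8
   vertex 4.4 3.8 3.6
  endloop
 endfacet
 facet normal -0.116 0.283 -0.952
  outer loop
   vertex 1.5 2.7 1.7
   vertex 4.2 2.8 1.4
   vertex 1.1 2.2 1.6
  endloop
 endfacet
 facet normal -0.112 0.548 -0.829
  outer loop
   vertex 1.5 2.7 1.7
   vertex 0.9 5.0 3.3
   vertex 4.2 2.8 1.4
  endloop
 endfacet
 facet normal -0.376 0.461 -0.804
  outer loop
   vertex 1.5 2.7 1.7
   vertex 1.1 2.2 1.6
   vertex 0.9 5.0 3.3
  endloop
 endfacet
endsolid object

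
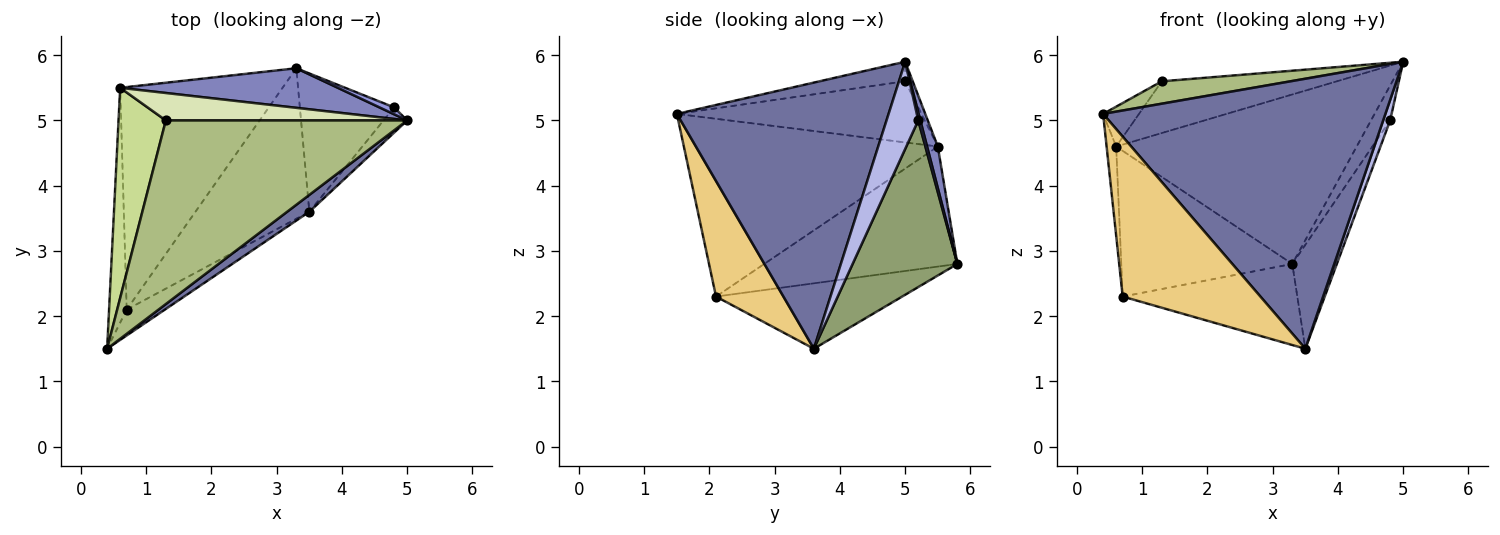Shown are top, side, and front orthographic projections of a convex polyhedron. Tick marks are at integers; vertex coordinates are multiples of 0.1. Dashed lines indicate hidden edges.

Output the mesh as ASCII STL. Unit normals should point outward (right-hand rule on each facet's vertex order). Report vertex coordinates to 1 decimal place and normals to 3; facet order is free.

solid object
 facet normal 0.599 -0.799 0.050
  outer loop
   vertex 3.5 3.6 1.5
   vertex 5.0 5.0 5.9
   vertex 0.4 1.5 5.1
  endloop
 endfacet
 facet normal 0.043 0.973 0.227
  outer loop
   vertex 0.6 5.5 4.6
   vertex 5.0 5.0 5.9
   vertex 3.3 5.8 2.8
  endloop
 endfacet
 facet normal 0.107 0.975 0.193
  outer loop
   vertex 4.8 5.2 5.0
   vertex 3.3 5.8 2.8
   vertex 5.0 5.0 5.9
  endloop
 endfacet
 facet normal 0.944 -0.207 -0.256
  outer loop
   vertex 4.8 5.2 5.0
   vertex 5.0 5.0 5.9
   vertex 3.5 3.6 1.5
  endloop
 endfacet
 facet normal 0.816 0.347 -0.462
  outer loop
   vertex 4.8 5.2 5.0
   vertex 3.5 3.6 1.5
   vertex 3.3 5.8 2.8
  endloop
 endfacet
 facet normal -0.080 -0.121 0.989
  outer loop
   vertex 1.3 5.0 5.6
   vertex 0.4 1.5 5.1
   vertex 5.0 5.0 5.9
  endloop
 endfacet
 facet normal -0.786 0.115 0.608
  outer loop
   vertex 1.3 5.0 5.6
   vertex 0.6 5.5 4.6
   vertex 0.4 1.5 5.1
  endloop
 endfacet
 facet normal -0.038 0.883 0.468
  outer loop
   vertex 1.3 5.0 5.6
   vertex 5.0 5.0 5.9
   vertex 0.6 5.5 4.6
  endloop
 endfacet
 facet normal -0.451 0.423 -0.786
  outer loop
   vertex 0.7 2.1 2.3
   vertex 3.3 5.8 2.8
   vertex 3.5 3.6 1.5
  endloop
 endfacet
 facet normal -0.526 0.466 -0.711
  outer loop
   vertex 0.7 2.1 2.3
   vertex 0.6 5.5 4.6
   vertex 3.3 5.8 2.8
  endloop
 endfacet
 facet normal 0.435 -0.889 -0.144
  outer loop
   vertex 0.7 2.1 2.3
   vertex 3.5 3.6 1.5
   vertex 0.4 1.5 5.1
  endloop
 endfacet
 facet normal -0.994 0.037 -0.099
  outer loop
   vertex 0.7 2.1 2.3
   vertex 0.4 1.5 5.1
   vertex 0.6 5.5 4.6
  endloop
 endfacet
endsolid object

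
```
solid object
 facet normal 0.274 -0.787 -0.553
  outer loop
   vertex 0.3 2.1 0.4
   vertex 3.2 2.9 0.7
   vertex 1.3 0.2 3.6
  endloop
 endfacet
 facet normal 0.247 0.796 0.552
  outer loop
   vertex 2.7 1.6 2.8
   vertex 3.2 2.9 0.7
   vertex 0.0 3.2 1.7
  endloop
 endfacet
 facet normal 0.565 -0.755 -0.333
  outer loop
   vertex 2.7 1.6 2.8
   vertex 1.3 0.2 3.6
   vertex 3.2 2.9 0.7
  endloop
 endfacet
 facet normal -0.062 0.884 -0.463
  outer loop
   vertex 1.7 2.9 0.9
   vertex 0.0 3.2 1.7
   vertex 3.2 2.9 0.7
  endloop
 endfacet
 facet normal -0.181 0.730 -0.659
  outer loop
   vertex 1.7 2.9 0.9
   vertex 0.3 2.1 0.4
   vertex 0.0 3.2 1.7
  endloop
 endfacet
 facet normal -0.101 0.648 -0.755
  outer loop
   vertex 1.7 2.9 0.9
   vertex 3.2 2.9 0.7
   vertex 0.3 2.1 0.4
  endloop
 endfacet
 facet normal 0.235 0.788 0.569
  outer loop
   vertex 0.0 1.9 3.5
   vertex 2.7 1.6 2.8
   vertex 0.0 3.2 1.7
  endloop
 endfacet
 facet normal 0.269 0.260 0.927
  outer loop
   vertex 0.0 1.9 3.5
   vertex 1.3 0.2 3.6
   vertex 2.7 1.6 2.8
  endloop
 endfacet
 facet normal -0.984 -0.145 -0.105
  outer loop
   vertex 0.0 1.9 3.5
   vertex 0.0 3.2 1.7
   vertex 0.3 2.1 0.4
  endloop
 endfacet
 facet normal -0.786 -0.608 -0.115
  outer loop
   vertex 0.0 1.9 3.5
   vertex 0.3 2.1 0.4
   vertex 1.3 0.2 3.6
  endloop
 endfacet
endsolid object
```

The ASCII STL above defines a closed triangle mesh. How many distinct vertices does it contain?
7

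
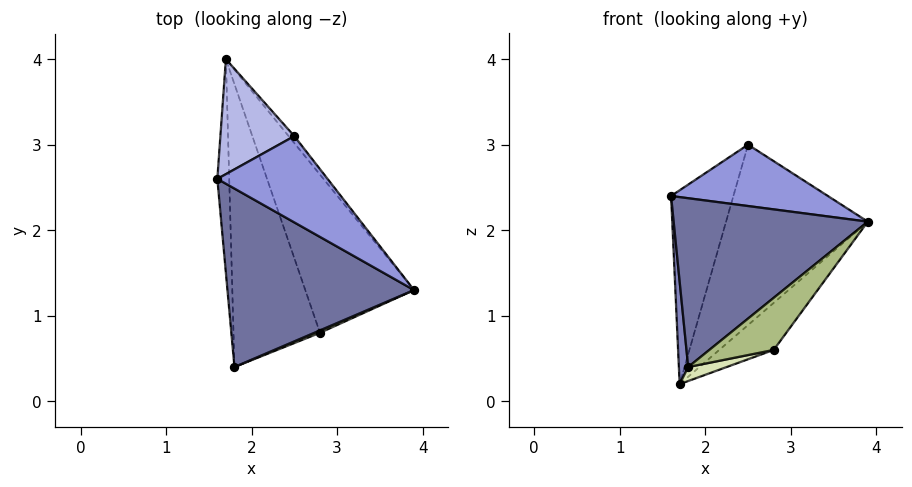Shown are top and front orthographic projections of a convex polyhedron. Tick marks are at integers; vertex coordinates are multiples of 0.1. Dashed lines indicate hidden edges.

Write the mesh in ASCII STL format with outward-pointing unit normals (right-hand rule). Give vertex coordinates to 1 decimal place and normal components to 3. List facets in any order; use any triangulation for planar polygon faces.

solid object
 facet normal -0.282 -0.659 0.697
  outer loop
   vertex 1.8 0.4 0.4
   vertex 3.9 1.3 2.1
   vertex 1.6 2.6 2.4
  endloop
 endfacet
 facet normal -0.997 -0.031 -0.065
  outer loop
   vertex 1.7 4.0 0.2
   vertex 1.8 0.4 0.4
   vertex 1.6 2.6 2.4
  endloop
 endfacet
 facet normal -0.216 -0.566 0.796
  outer loop
   vertex 2.5 3.1 3.0
   vertex 1.6 2.6 2.4
   vertex 3.9 1.3 2.1
  endloop
 endfacet
 facet normal -0.633 0.666 0.395
  outer loop
   vertex 2.5 3.1 3.0
   vertex 1.7 4.0 0.2
   vertex 1.6 2.6 2.4
  endloop
 endfacet
 facet normal 0.783 0.621 -0.024
  outer loop
   vertex 2.5 3.1 3.0
   vertex 3.9 1.3 2.1
   vertex 1.7 4.0 0.2
  endloop
 endfacet
 facet normal 0.364 -0.931 0.044
  outer loop
   vertex 2.8 0.8 0.6
   vertex 3.9 1.3 2.1
   vertex 1.8 0.4 0.4
  endloop
 endfacet
 facet normal 0.762 0.184 -0.620
  outer loop
   vertex 2.8 0.8 0.6
   vertex 1.7 4.0 0.2
   vertex 3.9 1.3 2.1
  endloop
 endfacet
 facet normal 0.214 -0.048 -0.976
  outer loop
   vertex 2.8 0.8 0.6
   vertex 1.8 0.4 0.4
   vertex 1.7 4.0 0.2
  endloop
 endfacet
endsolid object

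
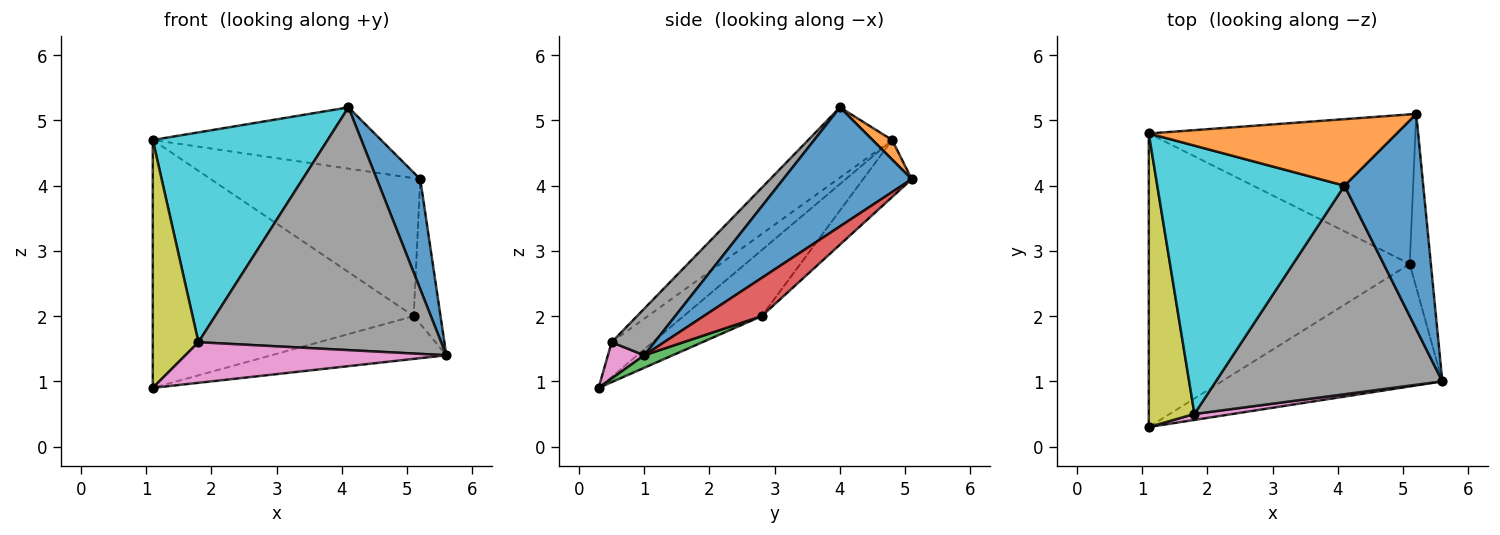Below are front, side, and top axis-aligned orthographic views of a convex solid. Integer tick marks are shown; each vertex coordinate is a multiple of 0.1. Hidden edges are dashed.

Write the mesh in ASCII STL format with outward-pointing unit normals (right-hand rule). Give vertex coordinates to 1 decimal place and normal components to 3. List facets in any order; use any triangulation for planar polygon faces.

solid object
 facet normal 0.803 -0.271 0.531
  outer loop
   vertex 4.1 4.0 5.2
   vertex 5.6 1.0 1.4
   vertex 5.2 5.1 4.1
  endloop
 endfacet
 facet normal 0.058 0.676 0.734
  outer loop
   vertex 1.1 4.8 4.7
   vertex 4.1 4.0 5.2
   vertex 5.2 5.1 4.1
  endloop
 endfacet
 facet normal 0.054 0.329 -0.943
  outer loop
   vertex 5.1 2.8 2.0
   vertex 5.6 1.0 1.4
   vertex 1.1 0.3 0.9
  endloop
 endfacet
 facet normal 0.811 0.375 -0.449
  outer loop
   vertex 5.1 2.8 2.0
   vertex 5.2 5.1 4.1
   vertex 5.6 1.0 1.4
  endloop
 endfacet
 facet normal -0.190 0.633 -0.750
  outer loop
   vertex 5.1 2.8 2.0
   vertex 1.1 0.3 0.9
   vertex 1.1 4.8 4.7
  endloop
 endfacet
 facet normal -0.155 0.670 -0.726
  outer loop
   vertex 5.1 2.8 2.0
   vertex 1.1 4.8 4.7
   vertex 5.2 5.1 4.1
  endloop
 endfacet
 facet normal 0.137 -0.980 0.144
  outer loop
   vertex 1.8 0.5 1.6
   vertex 1.1 0.3 0.9
   vertex 5.6 1.0 1.4
  endloop
 endfacet
 facet normal 0.133 -0.752 0.646
  outer loop
   vertex 1.8 0.5 1.6
   vertex 5.6 1.0 1.4
   vertex 4.1 4.0 5.2
  endloop
 endfacet
 facet normal -0.502 -0.558 0.661
  outer loop
   vertex 1.8 0.5 1.6
   vertex 1.1 4.8 4.7
   vertex 1.1 0.3 0.9
  endloop
 endfacet
 facet normal -0.283 -0.591 0.755
  outer loop
   vertex 1.8 0.5 1.6
   vertex 4.1 4.0 5.2
   vertex 1.1 4.8 4.7
  endloop
 endfacet
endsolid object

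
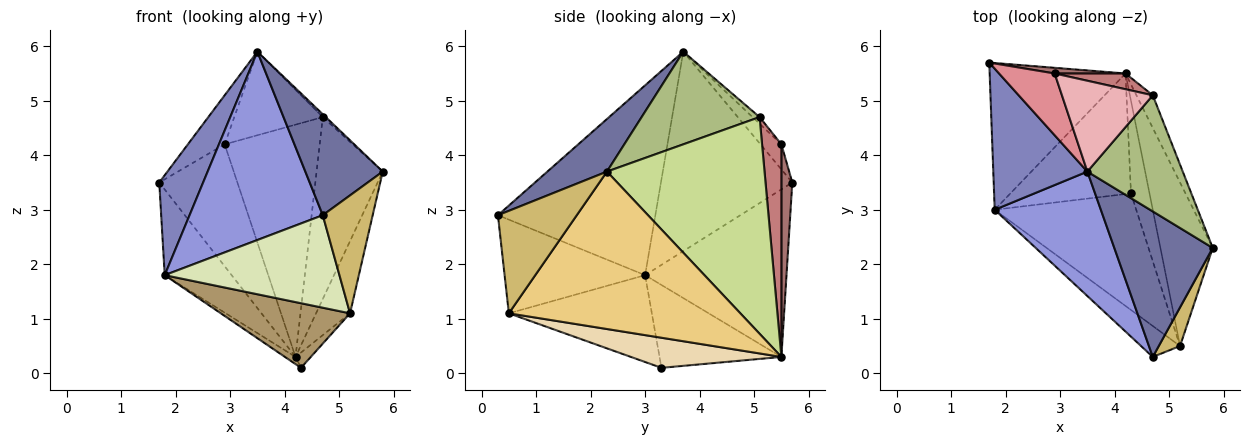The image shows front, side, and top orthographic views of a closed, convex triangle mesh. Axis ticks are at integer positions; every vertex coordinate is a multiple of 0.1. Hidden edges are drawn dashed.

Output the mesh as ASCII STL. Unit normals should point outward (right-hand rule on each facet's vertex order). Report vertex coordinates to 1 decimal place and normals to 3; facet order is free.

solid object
 facet normal 0.402 -0.522 0.752
  outer loop
   vertex 3.5 3.7 5.9
   vertex 4.7 0.3 2.9
   vertex 5.8 2.3 3.7
  endloop
 endfacet
 facet normal -0.866 -0.289 0.408
  outer loop
   vertex 1.8 3.0 1.8
   vertex 3.5 3.7 5.9
   vertex 1.7 5.7 3.5
  endloop
 endfacet
 facet normal -0.702 -0.594 0.393
  outer loop
   vertex 1.8 3.0 1.8
   vertex 4.7 0.3 2.9
   vertex 3.5 3.7 5.9
  endloop
 endfacet
 facet normal -0.729 0.345 -0.591
  outer loop
   vertex 1.8 3.0 1.8
   vertex 1.7 5.7 3.5
   vertex 4.2 5.5 0.3
  endloop
 endfacet
 facet normal -0.566 0.049 -0.823
  outer loop
   vertex 1.8 3.0 1.8
   vertex 4.2 5.5 0.3
   vertex 4.3 3.3 0.1
  endloop
 endfacet
 facet normal 0.697 0.018 0.717
  outer loop
   vertex 4.7 5.1 4.7
   vertex 3.5 3.7 5.9
   vertex 5.8 2.3 3.7
  endloop
 endfacet
 facet normal 0.920 0.386 -0.069
  outer loop
   vertex 4.7 5.1 4.7
   vertex 5.8 2.3 3.7
   vertex 4.2 5.5 0.3
  endloop
 endfacet
 facet normal -0.606 -0.754 -0.252
  outer loop
   vertex 5.2 0.5 1.1
   vertex 4.7 0.3 2.9
   vertex 1.8 3.0 1.8
  endloop
 endfacet
 facet normal -0.473 -0.427 -0.771
  outer loop
   vertex 5.2 0.5 1.1
   vertex 1.8 3.0 1.8
   vertex 4.3 3.3 0.1
  endloop
 endfacet
 facet normal 0.832 -0.527 0.173
  outer loop
   vertex 5.2 0.5 1.1
   vertex 5.8 2.3 3.7
   vertex 4.7 0.3 2.9
  endloop
 endfacet
 facet normal 0.940 0.138 -0.312
  outer loop
   vertex 5.2 0.5 1.1
   vertex 4.2 5.5 0.3
   vertex 5.8 2.3 3.7
  endloop
 endfacet
 facet normal 0.848 0.086 -0.522
  outer loop
   vertex 5.2 0.5 1.1
   vertex 4.3 3.3 0.1
   vertex 4.2 5.5 0.3
  endloop
 endfacet
 facet normal 0.138 0.989 0.046
  outer loop
   vertex 2.9 5.5 4.2
   vertex 4.2 5.5 0.3
   vertex 1.7 5.7 3.5
  endloop
 endfacet
 facet normal 0.199 0.978 0.066
  outer loop
   vertex 2.9 5.5 4.2
   vertex 4.7 5.1 4.7
   vertex 4.2 5.5 0.3
  endloop
 endfacet
 facet normal -0.333 0.586 0.738
  outer loop
   vertex 2.9 5.5 4.2
   vertex 1.7 5.7 3.5
   vertex 3.5 3.7 5.9
  endloop
 endfacet
 facet normal -0.054 0.676 0.735
  outer loop
   vertex 2.9 5.5 4.2
   vertex 3.5 3.7 5.9
   vertex 4.7 5.1 4.7
  endloop
 endfacet
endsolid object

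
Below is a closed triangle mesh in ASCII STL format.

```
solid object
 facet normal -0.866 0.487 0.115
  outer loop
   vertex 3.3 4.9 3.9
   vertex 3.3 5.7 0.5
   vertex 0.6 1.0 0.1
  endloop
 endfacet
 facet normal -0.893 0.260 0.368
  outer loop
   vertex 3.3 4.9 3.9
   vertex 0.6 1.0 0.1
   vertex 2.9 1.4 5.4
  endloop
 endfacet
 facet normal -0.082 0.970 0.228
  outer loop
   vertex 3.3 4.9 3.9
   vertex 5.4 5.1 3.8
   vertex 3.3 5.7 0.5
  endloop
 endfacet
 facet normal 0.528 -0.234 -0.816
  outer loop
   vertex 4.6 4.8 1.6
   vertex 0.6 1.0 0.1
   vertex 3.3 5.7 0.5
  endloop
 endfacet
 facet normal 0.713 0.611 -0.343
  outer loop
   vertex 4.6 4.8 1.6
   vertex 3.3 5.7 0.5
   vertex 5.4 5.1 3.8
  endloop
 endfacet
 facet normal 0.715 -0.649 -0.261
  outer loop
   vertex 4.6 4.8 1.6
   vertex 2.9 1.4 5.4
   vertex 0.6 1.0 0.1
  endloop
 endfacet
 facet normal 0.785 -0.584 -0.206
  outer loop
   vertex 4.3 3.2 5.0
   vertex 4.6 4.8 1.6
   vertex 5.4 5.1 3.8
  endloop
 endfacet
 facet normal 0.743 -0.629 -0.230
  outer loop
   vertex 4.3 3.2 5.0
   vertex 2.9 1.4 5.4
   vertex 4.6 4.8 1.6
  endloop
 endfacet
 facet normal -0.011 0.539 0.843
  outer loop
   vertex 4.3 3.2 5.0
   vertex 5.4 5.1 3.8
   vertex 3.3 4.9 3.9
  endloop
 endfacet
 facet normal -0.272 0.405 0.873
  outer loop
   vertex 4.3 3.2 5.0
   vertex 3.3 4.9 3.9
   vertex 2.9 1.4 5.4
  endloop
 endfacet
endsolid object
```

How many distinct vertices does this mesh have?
7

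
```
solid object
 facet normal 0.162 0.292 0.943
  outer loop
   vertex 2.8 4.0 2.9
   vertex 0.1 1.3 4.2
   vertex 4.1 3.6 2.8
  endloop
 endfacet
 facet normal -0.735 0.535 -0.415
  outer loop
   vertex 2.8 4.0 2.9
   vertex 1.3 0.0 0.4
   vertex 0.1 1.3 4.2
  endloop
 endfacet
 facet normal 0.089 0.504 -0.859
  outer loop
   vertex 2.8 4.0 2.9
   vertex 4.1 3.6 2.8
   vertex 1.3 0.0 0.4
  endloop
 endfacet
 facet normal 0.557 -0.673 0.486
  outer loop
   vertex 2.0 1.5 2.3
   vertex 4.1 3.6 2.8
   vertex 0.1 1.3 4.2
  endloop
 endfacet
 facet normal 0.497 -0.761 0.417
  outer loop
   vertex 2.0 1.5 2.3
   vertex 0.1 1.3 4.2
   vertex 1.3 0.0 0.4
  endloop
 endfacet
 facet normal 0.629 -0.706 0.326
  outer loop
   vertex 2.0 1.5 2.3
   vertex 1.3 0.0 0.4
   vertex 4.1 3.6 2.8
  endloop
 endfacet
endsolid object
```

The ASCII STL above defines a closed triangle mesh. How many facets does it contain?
6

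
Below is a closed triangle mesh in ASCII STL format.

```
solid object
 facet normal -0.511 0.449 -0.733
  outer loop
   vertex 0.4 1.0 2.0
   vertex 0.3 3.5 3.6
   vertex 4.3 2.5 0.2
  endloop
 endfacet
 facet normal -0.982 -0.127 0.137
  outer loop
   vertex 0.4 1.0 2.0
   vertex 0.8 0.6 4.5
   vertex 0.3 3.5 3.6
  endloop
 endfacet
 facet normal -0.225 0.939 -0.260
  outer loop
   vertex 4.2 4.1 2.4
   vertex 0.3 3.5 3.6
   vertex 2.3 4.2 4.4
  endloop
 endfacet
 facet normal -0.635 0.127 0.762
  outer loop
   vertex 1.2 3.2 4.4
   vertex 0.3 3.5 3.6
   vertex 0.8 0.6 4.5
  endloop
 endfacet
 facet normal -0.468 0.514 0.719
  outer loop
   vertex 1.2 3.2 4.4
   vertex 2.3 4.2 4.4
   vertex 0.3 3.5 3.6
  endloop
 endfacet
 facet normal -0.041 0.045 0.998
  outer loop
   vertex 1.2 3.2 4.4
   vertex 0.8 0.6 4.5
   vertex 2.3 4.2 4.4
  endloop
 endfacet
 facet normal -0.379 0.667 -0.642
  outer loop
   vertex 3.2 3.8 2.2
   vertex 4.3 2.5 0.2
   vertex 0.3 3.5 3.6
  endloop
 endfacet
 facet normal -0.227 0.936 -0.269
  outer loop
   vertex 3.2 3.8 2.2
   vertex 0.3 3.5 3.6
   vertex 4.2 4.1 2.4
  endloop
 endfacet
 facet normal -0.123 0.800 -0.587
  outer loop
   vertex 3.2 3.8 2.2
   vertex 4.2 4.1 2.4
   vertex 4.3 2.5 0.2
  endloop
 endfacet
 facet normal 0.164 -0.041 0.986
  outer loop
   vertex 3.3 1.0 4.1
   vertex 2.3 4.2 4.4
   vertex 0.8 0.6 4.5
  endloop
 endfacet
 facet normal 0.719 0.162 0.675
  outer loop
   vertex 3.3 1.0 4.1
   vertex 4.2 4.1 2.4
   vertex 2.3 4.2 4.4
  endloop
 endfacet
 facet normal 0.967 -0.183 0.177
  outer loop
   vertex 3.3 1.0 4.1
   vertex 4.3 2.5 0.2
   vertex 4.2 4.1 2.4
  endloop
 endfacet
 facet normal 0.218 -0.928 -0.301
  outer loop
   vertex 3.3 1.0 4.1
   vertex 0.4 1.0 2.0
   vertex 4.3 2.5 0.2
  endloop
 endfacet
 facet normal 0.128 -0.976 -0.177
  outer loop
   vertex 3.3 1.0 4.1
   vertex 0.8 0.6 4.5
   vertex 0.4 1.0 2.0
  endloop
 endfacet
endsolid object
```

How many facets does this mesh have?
14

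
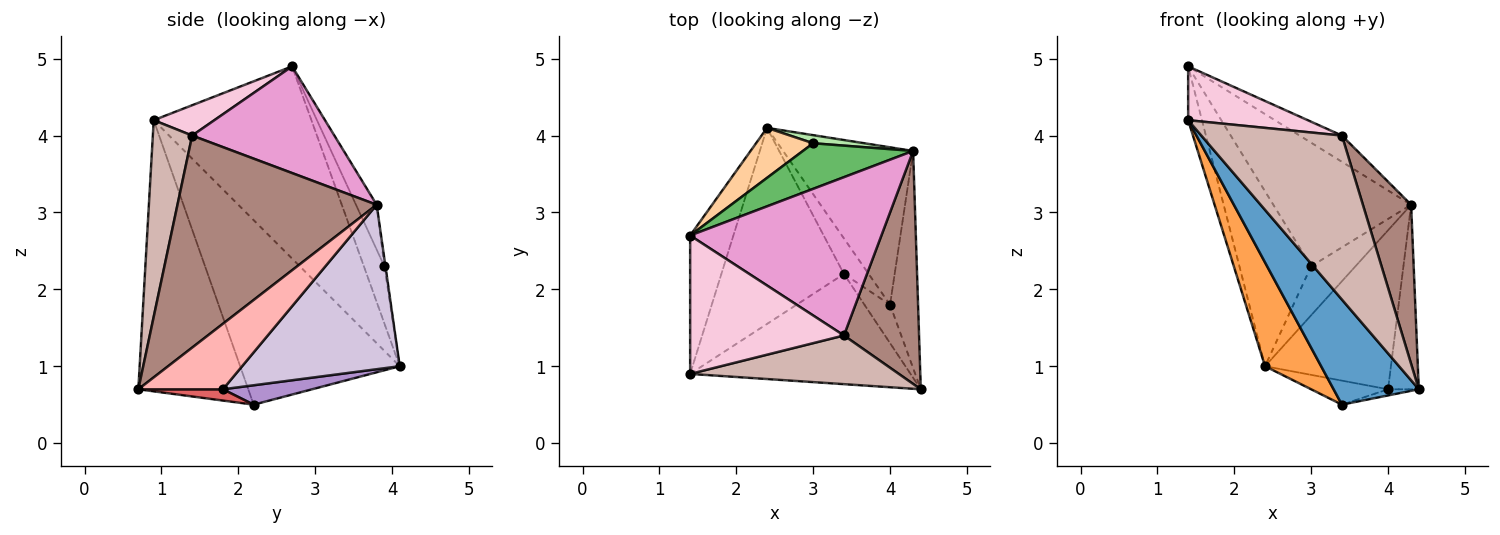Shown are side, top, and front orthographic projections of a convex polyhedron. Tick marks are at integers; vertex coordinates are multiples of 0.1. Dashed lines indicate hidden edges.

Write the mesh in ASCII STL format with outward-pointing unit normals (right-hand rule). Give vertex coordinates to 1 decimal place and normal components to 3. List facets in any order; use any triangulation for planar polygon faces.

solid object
 facet normal -0.665 -0.515 -0.541
  outer loop
   vertex 1.4 0.9 4.2
   vertex 3.4 2.2 0.5
   vertex 4.4 0.7 0.7
  endloop
 endfacet
 facet normal -0.972 0.085 -0.219
  outer loop
   vertex 1.4 0.9 4.2
   vertex 1.4 2.7 4.9
   vertex 2.4 4.1 1.0
  endloop
 endfacet
 facet normal -0.799 -0.281 -0.531
  outer loop
   vertex 1.4 0.9 4.2
   vertex 2.4 4.1 1.0
   vertex 3.4 2.2 0.5
  endloop
 endfacet
 facet normal -0.265 0.927 0.265
  outer loop
   vertex 3.0 3.9 2.3
   vertex 2.4 4.1 1.0
   vertex 1.4 2.7 4.9
  endloop
 endfacet
 facet normal -0.140 0.929 0.343
  outer loop
   vertex 3.0 3.9 2.3
   vertex 1.4 2.7 4.9
   vertex 4.3 3.8 3.1
  endloop
 endfacet
 facet normal -0.024 0.986 0.163
  outer loop
   vertex 3.0 3.9 2.3
   vertex 4.3 3.8 3.1
   vertex 2.4 4.1 1.0
  endloop
 endfacet
 facet normal 0.398 0.145 -0.906
  outer loop
   vertex 4.0 1.8 0.7
   vertex 4.4 0.7 0.7
   vertex 3.4 2.2 0.5
  endloop
 endfacet
 facet normal 0.872 0.317 -0.373
  outer loop
   vertex 4.0 1.8 0.7
   vertex 4.3 3.8 3.1
   vertex 4.4 0.7 0.7
  endloop
 endfacet
 facet normal 0.545 0.470 -0.695
  outer loop
   vertex 4.0 1.8 0.7
   vertex 3.4 2.2 0.5
   vertex 2.4 4.1 1.0
  endloop
 endfacet
 facet normal 0.665 0.531 -0.526
  outer loop
   vertex 4.0 1.8 0.7
   vertex 2.4 4.1 1.0
   vertex 4.3 3.8 3.1
  endloop
 endfacet
 facet normal 0.919 -0.222 0.326
  outer loop
   vertex 3.4 1.4 4.0
   vertex 4.4 0.7 0.7
   vertex 4.3 3.8 3.1
  endloop
 endfacet
 facet normal 0.259 -0.926 0.275
  outer loop
   vertex 3.4 1.4 4.0
   vertex 1.4 0.9 4.2
   vertex 4.4 0.7 0.7
  endloop
 endfacet
 facet normal 0.482 0.143 0.864
  outer loop
   vertex 3.4 1.4 4.0
   vertex 4.3 3.8 3.1
   vertex 1.4 2.7 4.9
  endloop
 endfacet
 facet normal 0.181 -0.356 0.917
  outer loop
   vertex 3.4 1.4 4.0
   vertex 1.4 2.7 4.9
   vertex 1.4 0.9 4.2
  endloop
 endfacet
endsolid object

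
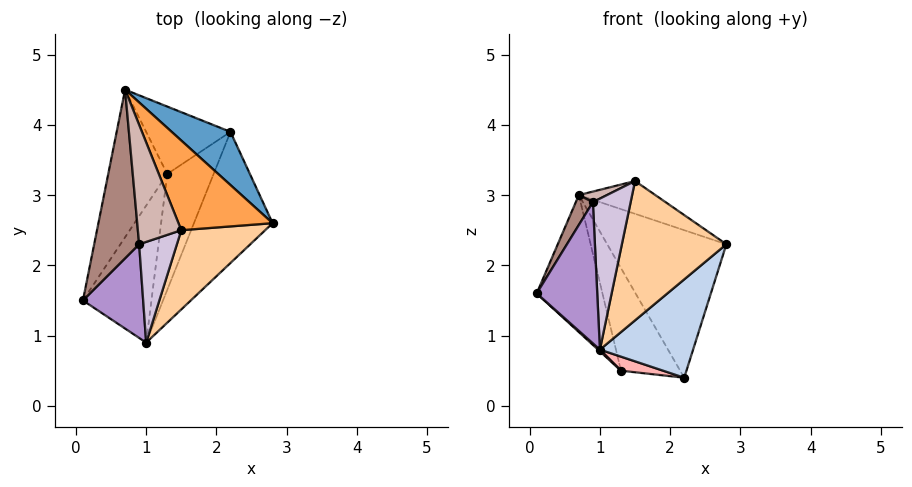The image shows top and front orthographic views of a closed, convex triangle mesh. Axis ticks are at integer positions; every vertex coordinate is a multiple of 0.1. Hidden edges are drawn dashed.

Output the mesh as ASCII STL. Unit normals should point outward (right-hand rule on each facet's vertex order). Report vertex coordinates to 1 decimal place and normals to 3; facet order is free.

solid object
 facet normal 0.694 0.677 0.244
  outer loop
   vertex 2.2 3.9 0.4
   vertex 0.7 4.5 3.0
   vertex 2.8 2.6 2.3
  endloop
 endfacet
 facet normal 0.777 -0.378 -0.504
  outer loop
   vertex 1.0 0.9 0.8
   vertex 2.2 3.9 0.4
   vertex 2.8 2.6 2.3
  endloop
 endfacet
 facet normal 0.529 0.291 0.797
  outer loop
   vertex 1.5 2.5 3.2
   vertex 2.8 2.6 2.3
   vertex 0.7 4.5 3.0
  endloop
 endfacet
 facet normal 0.379 -0.805 0.458
  outer loop
   vertex 1.5 2.5 3.2
   vertex 1.0 0.9 0.8
   vertex 2.8 2.6 2.3
  endloop
 endfacet
 facet normal -0.861 0.346 -0.373
  outer loop
   vertex 1.3 3.3 0.5
   vertex 0.1 1.5 1.6
   vertex 0.7 4.5 3.0
  endloop
 endfacet
 facet normal -0.526 0.711 -0.467
  outer loop
   vertex 1.3 3.3 0.5
   vertex 0.7 4.5 3.0
   vertex 2.2 3.9 0.4
  endloop
 endfacet
 facet normal -0.668 -0.010 -0.744
  outer loop
   vertex 1.3 3.3 0.5
   vertex 1.0 0.9 0.8
   vertex 0.1 1.5 1.6
  endloop
 endfacet
 facet normal -0.030 -0.120 -0.992
  outer loop
   vertex 1.3 3.3 0.5
   vertex 2.2 3.9 0.4
   vertex 1.0 0.9 0.8
  endloop
 endfacet
 facet normal -0.064 -0.832 0.551
  outer loop
   vertex 0.9 2.3 2.9
   vertex 0.1 1.5 1.6
   vertex 1.0 0.9 0.8
  endloop
 endfacet
 facet normal 0.000 -0.832 0.555
  outer loop
   vertex 0.9 2.3 2.9
   vertex 1.0 0.9 0.8
   vertex 1.5 2.5 3.2
  endloop
 endfacet
 facet normal -0.819 -0.100 0.565
  outer loop
   vertex 0.9 2.3 2.9
   vertex 0.7 4.5 3.0
   vertex 0.1 1.5 1.6
  endloop
 endfacet
 facet normal -0.424 -0.080 0.902
  outer loop
   vertex 0.9 2.3 2.9
   vertex 1.5 2.5 3.2
   vertex 0.7 4.5 3.0
  endloop
 endfacet
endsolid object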